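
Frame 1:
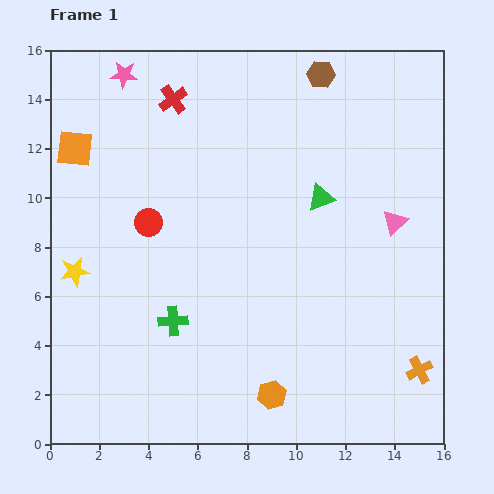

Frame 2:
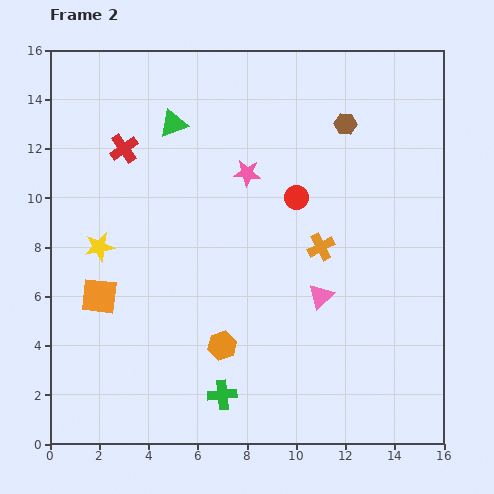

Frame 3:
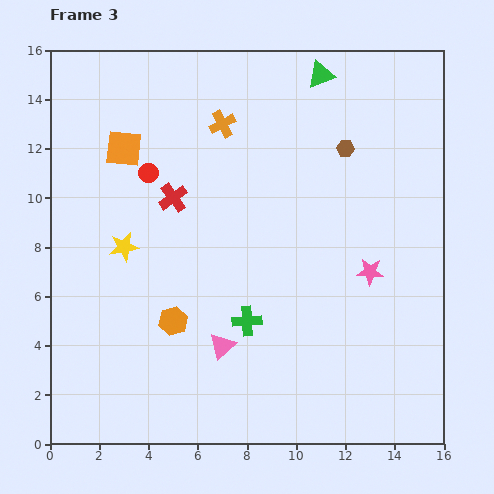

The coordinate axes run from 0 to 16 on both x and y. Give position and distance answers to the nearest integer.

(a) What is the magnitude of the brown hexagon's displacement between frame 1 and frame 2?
2

The brown hexagon moved from (11, 15) to (12, 13), a distance of √(1² + 2²) ≈ 2.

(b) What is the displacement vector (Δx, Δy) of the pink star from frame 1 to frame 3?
(10, -8)

The pink star was at (3, 15) in frame 1 and (13, 7) in frame 3.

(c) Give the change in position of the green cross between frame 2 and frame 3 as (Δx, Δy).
(1, 3)

The green cross was at (7, 2) in frame 2 and (8, 5) in frame 3.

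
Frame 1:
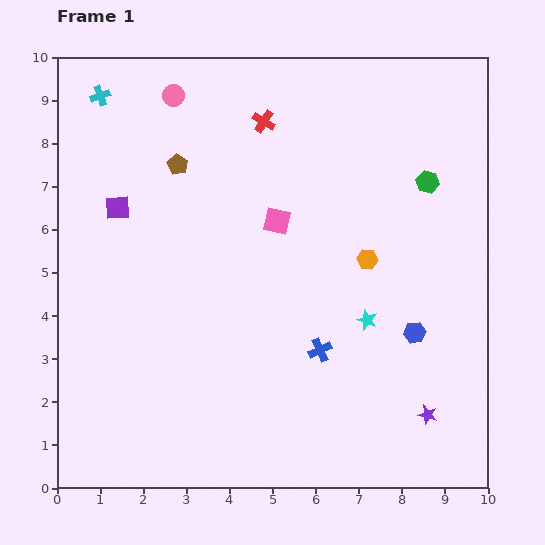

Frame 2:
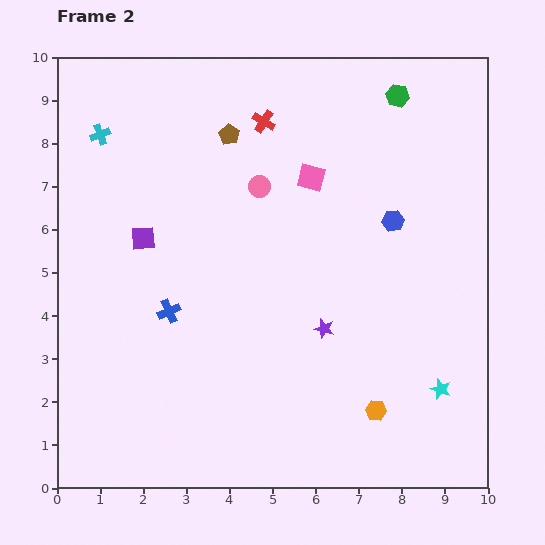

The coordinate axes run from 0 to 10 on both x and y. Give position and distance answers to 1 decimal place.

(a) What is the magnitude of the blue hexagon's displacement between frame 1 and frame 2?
2.6

The blue hexagon moved from (8.3, 3.6) to (7.8, 6.2), a distance of √(0.5² + 2.6²) ≈ 2.6.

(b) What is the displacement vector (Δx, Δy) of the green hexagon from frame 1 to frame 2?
(-0.7, 2.0)

The green hexagon was at (8.6, 7.1) in frame 1 and (7.9, 9.1) in frame 2.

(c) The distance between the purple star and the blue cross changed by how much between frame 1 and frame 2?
+0.7

Distance in frame 1: 2.9. Distance in frame 2: 3.6.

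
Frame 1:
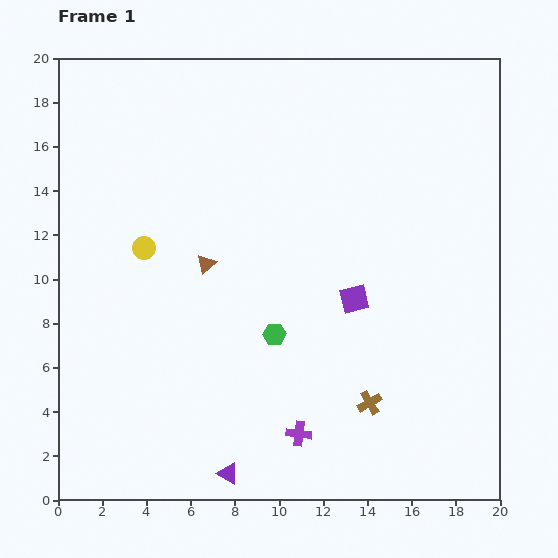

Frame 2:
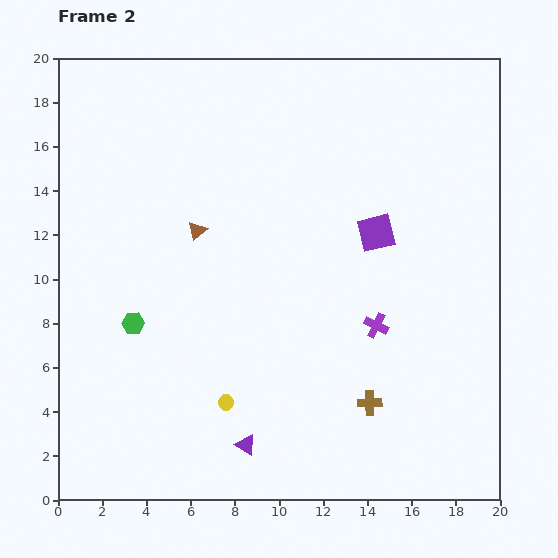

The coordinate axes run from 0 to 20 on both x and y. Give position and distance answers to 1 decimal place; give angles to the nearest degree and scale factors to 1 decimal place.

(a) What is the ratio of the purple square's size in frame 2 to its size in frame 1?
1.3×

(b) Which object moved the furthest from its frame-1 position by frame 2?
the yellow circle

(moved 7.9; next 6.4)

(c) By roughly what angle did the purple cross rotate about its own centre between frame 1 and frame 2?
20° clockwise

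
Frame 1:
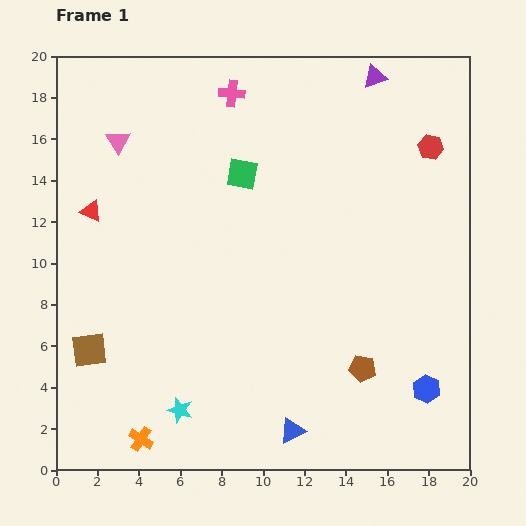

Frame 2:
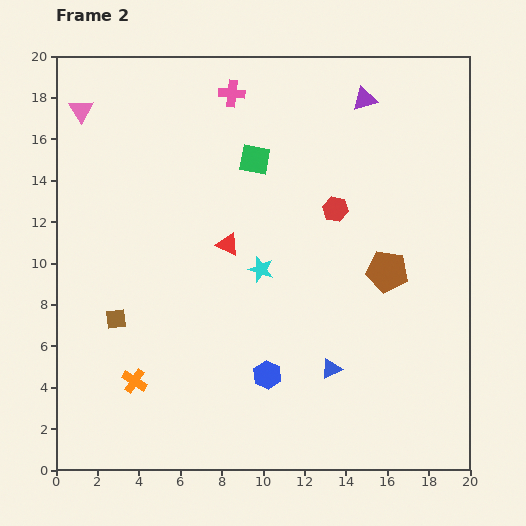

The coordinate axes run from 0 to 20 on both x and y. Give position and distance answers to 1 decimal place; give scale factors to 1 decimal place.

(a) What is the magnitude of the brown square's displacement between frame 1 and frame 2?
2.0

The brown square moved from (1.6, 5.8) to (2.9, 7.3), a distance of √(1.3² + 1.5²) ≈ 2.0.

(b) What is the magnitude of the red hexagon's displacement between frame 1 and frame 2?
5.5

The red hexagon moved from (18.1, 15.6) to (13.5, 12.6), a distance of √(4.6² + 3.0²) ≈ 5.5.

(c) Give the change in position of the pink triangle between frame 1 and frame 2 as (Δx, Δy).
(-1.8, 1.5)

The pink triangle was at (3.0, 15.9) in frame 1 and (1.2, 17.4) in frame 2.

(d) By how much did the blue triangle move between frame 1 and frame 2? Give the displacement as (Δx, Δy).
(1.9, 3.0)

The blue triangle was at (11.4, 1.9) in frame 1 and (13.3, 4.9) in frame 2.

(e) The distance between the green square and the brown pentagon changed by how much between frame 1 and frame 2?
-2.6

Distance in frame 1: 11.0. Distance in frame 2: 8.4.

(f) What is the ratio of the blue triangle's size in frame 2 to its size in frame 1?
0.8×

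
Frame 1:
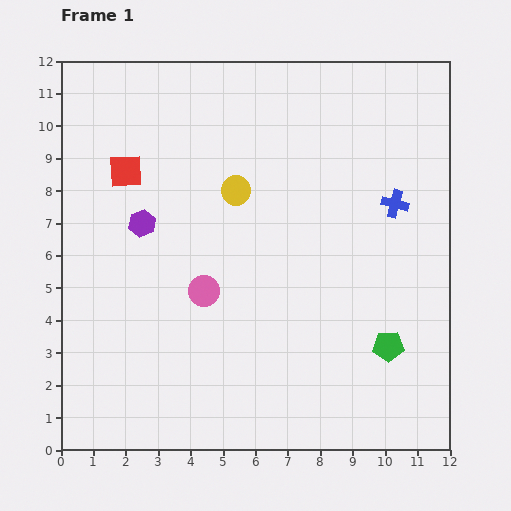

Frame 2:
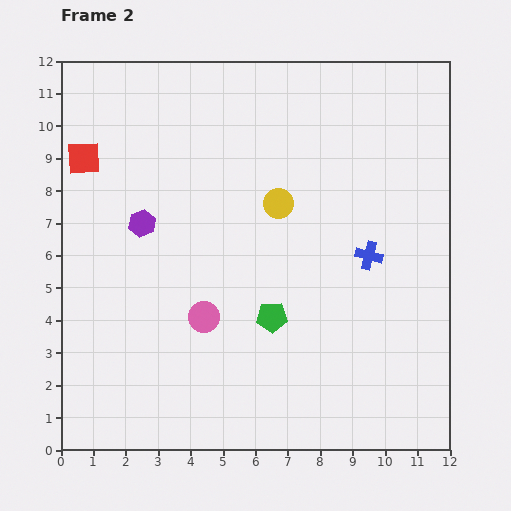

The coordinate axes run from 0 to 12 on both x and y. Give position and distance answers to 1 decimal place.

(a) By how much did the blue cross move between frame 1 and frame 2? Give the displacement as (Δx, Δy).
(-0.8, -1.6)

The blue cross was at (10.3, 7.6) in frame 1 and (9.5, 6.0) in frame 2.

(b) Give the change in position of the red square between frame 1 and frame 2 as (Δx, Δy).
(-1.3, 0.4)

The red square was at (2.0, 8.6) in frame 1 and (0.7, 9.0) in frame 2.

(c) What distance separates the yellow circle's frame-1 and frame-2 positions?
1.4

The yellow circle moved from (5.4, 8.0) to (6.7, 7.6), a distance of √(1.3² + 0.4²) ≈ 1.4.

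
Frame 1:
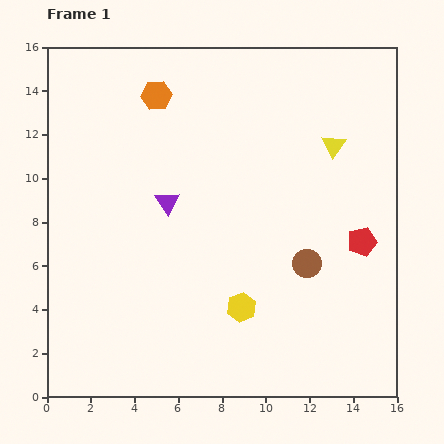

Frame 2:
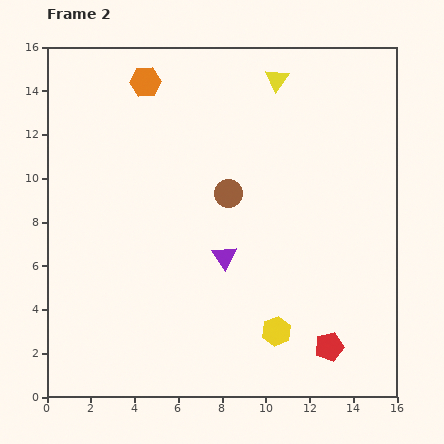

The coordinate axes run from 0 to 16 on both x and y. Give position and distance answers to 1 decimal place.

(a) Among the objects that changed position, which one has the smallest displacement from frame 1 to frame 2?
the orange hexagon

(moved 0.8)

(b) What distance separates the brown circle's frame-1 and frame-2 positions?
4.8

The brown circle moved from (11.9, 6.1) to (8.3, 9.3), a distance of √(3.6² + 3.2²) ≈ 4.8.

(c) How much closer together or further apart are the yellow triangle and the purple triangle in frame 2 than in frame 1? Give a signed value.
+0.4

Distance in frame 1: 8.0. Distance in frame 2: 8.4.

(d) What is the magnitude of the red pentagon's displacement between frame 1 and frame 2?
5.0

The red pentagon moved from (14.4, 7.1) to (12.9, 2.3), a distance of √(1.5² + 4.8²) ≈ 5.0.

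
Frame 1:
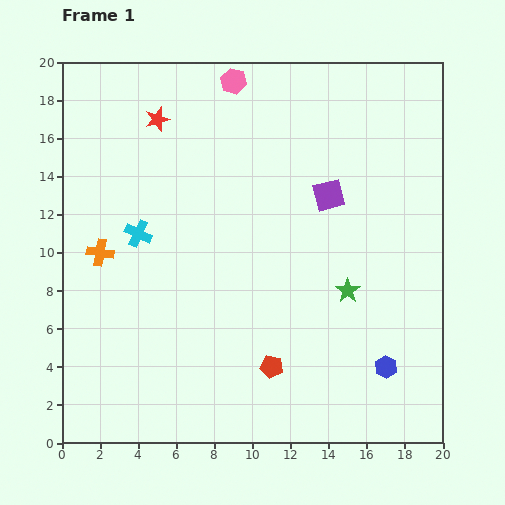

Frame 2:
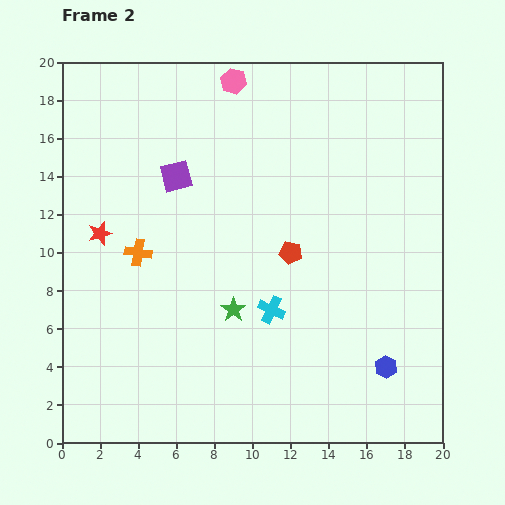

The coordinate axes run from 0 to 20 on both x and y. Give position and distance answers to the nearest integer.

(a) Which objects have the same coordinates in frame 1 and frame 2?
the pink hexagon, the blue hexagon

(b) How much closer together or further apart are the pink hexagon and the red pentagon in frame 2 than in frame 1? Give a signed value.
-6

Distance in frame 1: 15. Distance in frame 2: 9.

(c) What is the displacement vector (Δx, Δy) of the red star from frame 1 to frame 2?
(-3, -6)

The red star was at (5, 17) in frame 1 and (2, 11) in frame 2.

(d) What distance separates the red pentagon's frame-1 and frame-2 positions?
6

The red pentagon moved from (11, 4) to (12, 10), a distance of √(1² + 6²) ≈ 6.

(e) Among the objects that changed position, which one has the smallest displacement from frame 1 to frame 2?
the orange cross

(moved 2)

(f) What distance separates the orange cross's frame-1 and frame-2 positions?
2

The orange cross moved from (2, 10) to (4, 10), a distance of √(2² + 0²) ≈ 2.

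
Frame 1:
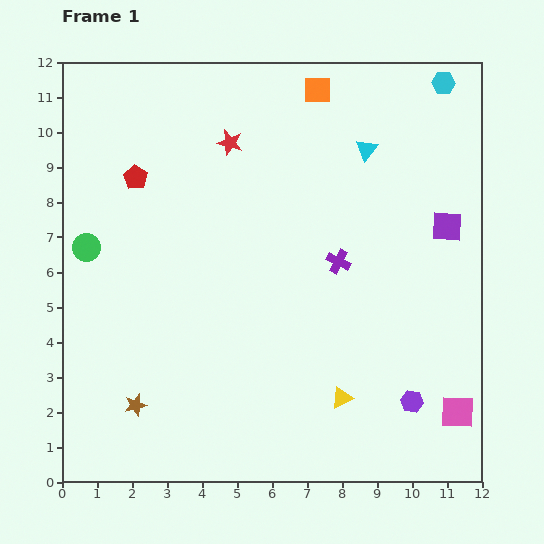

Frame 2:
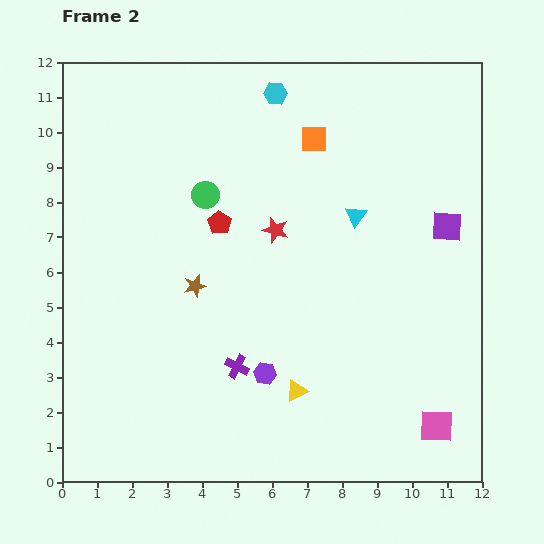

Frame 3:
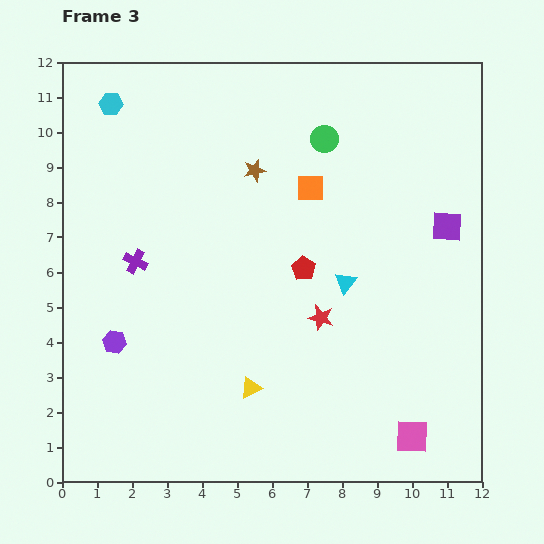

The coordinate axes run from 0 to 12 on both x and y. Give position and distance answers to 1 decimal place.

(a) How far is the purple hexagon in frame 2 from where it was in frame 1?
4.3

The purple hexagon moved from (10.0, 2.3) to (5.8, 3.1), a distance of √(4.2² + 0.8²) ≈ 4.3.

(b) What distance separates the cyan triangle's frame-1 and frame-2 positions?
1.9

The cyan triangle moved from (8.7, 9.5) to (8.4, 7.6), a distance of √(0.3² + 1.9²) ≈ 1.9.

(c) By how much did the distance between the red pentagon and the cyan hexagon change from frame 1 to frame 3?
-2.0

Distance in frame 1: 9.2. Distance in frame 3: 7.2.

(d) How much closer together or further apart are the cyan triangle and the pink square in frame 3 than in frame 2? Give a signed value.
-1.6

Distance in frame 2: 6.4. Distance in frame 3: 4.8.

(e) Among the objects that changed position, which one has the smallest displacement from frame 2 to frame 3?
the pink square

(moved 0.8)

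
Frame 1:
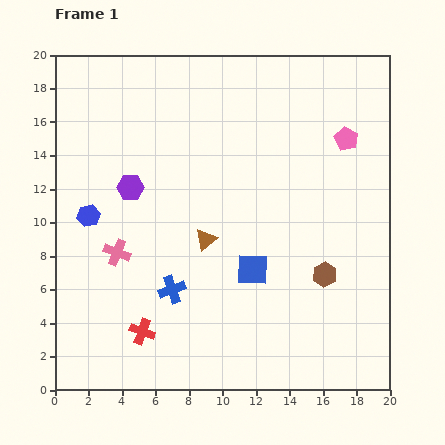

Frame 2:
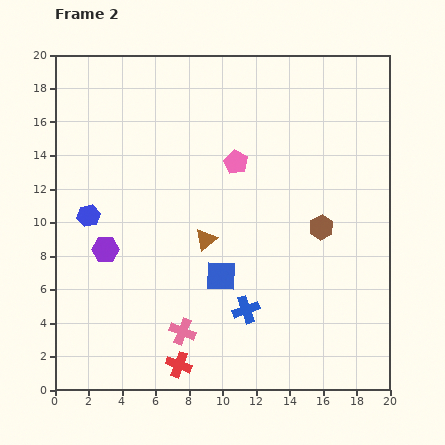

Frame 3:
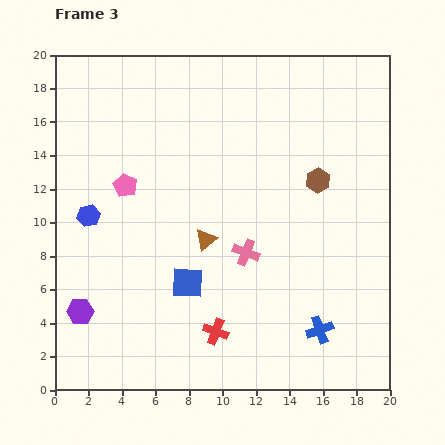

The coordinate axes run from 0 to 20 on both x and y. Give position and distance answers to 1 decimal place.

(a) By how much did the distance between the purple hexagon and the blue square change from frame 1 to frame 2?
-1.7

Distance in frame 1: 8.8. Distance in frame 2: 7.1.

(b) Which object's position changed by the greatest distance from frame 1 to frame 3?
the pink pentagon

(moved 13.5; next 9.1)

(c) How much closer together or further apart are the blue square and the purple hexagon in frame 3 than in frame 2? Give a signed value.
-0.5

Distance in frame 2: 7.1. Distance in frame 3: 6.6.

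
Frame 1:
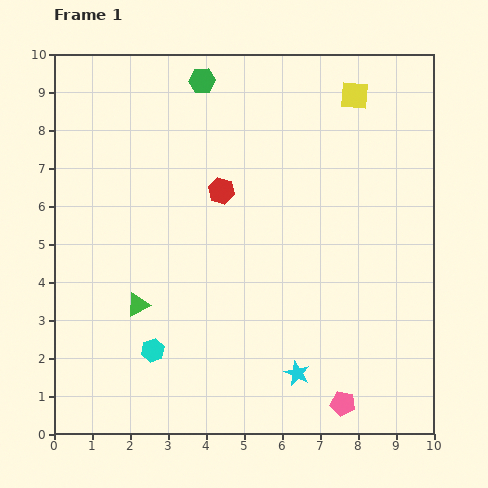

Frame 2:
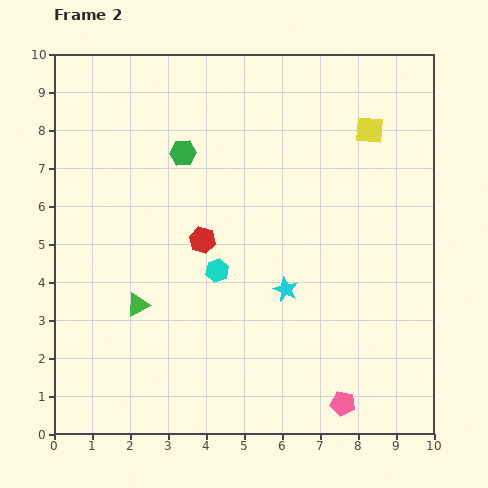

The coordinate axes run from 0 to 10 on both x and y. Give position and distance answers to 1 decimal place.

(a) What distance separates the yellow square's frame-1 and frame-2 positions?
1.0

The yellow square moved from (7.9, 8.9) to (8.3, 8.0), a distance of √(0.4² + 0.9²) ≈ 1.0.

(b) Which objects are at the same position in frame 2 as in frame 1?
the pink pentagon, the green triangle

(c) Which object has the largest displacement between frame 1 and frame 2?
the cyan hexagon

(moved 2.7; next 2.2)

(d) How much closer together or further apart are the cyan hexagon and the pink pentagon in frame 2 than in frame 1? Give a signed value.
-0.4

Distance in frame 1: 5.2. Distance in frame 2: 4.8.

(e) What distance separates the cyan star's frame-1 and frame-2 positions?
2.2

The cyan star moved from (6.4, 1.6) to (6.1, 3.8), a distance of √(0.3² + 2.2²) ≈ 2.2.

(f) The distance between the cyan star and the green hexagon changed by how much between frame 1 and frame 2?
-3.6

Distance in frame 1: 8.1. Distance in frame 2: 4.5.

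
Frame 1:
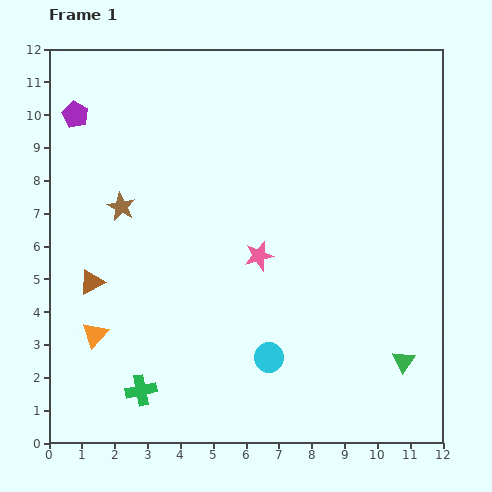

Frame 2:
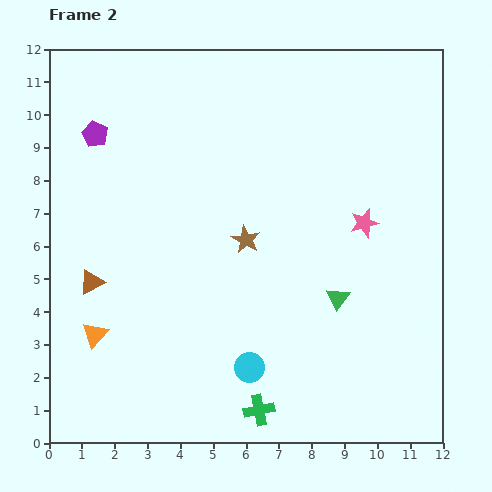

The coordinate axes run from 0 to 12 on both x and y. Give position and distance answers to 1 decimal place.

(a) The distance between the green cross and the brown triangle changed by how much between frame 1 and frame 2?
+2.8

Distance in frame 1: 3.6. Distance in frame 2: 6.4.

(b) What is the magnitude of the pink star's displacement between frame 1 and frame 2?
3.4

The pink star moved from (6.4, 5.7) to (9.6, 6.7), a distance of √(3.2² + 1.0²) ≈ 3.4.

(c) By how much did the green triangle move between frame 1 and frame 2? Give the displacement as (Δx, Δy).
(-2.0, 1.9)

The green triangle was at (10.8, 2.5) in frame 1 and (8.8, 4.4) in frame 2.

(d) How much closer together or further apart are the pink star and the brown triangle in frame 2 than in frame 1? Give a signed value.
+3.3

Distance in frame 1: 5.2. Distance in frame 2: 8.5.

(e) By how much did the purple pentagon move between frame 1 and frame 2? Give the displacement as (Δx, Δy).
(0.6, -0.6)

The purple pentagon was at (0.8, 10.0) in frame 1 and (1.4, 9.4) in frame 2.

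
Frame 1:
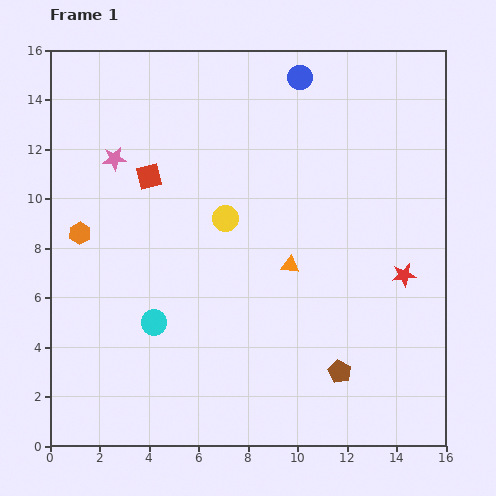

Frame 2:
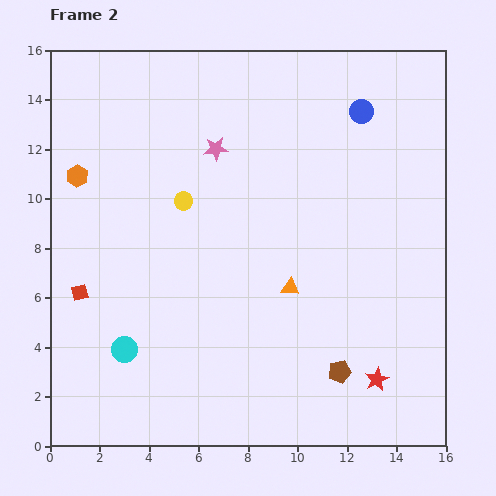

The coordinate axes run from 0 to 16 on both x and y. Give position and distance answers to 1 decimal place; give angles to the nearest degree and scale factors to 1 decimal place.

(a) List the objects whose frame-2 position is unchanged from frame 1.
the brown pentagon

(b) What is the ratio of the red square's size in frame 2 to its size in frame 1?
0.6×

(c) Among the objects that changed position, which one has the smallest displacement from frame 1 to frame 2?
the orange triangle

(moved 0.9)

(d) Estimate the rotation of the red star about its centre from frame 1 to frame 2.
19° counter-clockwise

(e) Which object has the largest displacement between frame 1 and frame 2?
the red square

(moved 5.5; next 4.3)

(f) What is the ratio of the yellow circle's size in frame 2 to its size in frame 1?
0.7×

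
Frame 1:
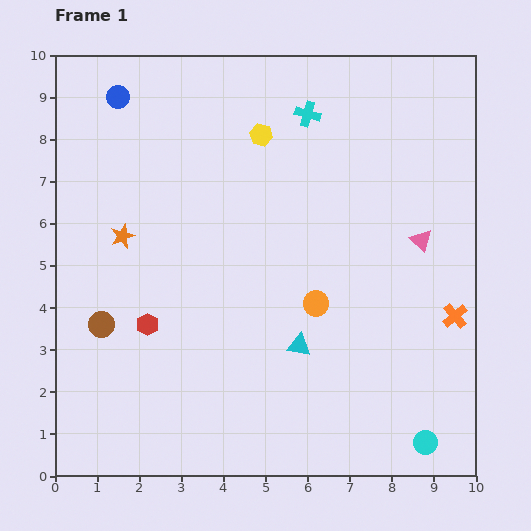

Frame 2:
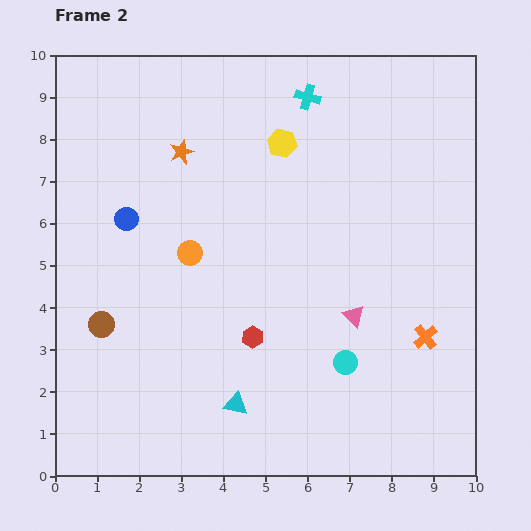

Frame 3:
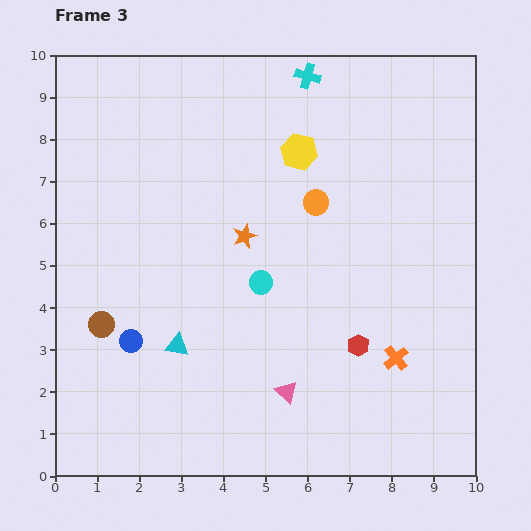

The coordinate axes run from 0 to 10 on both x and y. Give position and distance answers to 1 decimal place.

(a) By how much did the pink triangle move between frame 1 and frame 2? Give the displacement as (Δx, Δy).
(-1.6, -1.8)

The pink triangle was at (8.7, 5.6) in frame 1 and (7.1, 3.8) in frame 2.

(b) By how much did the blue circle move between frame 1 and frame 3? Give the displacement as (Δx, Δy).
(0.3, -5.8)

The blue circle was at (1.5, 9.0) in frame 1 and (1.8, 3.2) in frame 3.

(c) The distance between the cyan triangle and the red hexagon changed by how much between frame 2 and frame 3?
+2.7

Distance in frame 2: 1.6. Distance in frame 3: 4.3.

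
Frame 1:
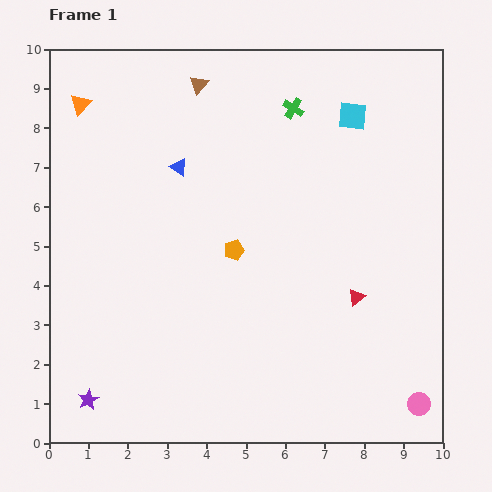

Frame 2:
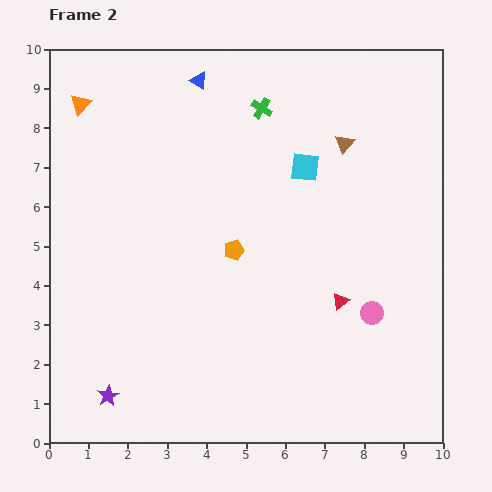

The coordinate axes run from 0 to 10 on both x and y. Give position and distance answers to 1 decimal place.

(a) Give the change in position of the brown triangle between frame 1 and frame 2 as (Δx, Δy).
(3.7, -1.5)

The brown triangle was at (3.8, 9.1) in frame 1 and (7.5, 7.6) in frame 2.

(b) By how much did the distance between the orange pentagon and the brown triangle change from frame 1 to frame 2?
-0.4

Distance in frame 1: 4.3. Distance in frame 2: 3.9.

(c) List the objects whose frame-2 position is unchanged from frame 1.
the orange triangle, the orange pentagon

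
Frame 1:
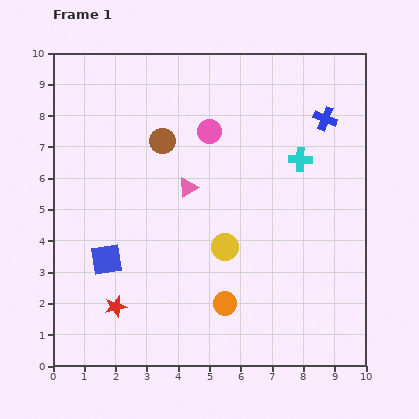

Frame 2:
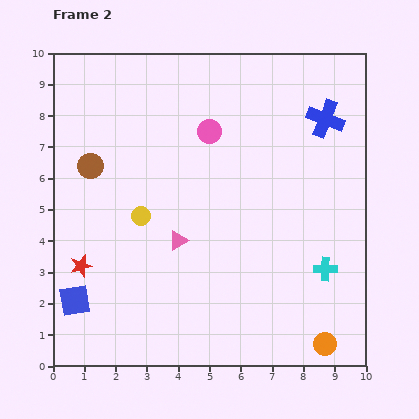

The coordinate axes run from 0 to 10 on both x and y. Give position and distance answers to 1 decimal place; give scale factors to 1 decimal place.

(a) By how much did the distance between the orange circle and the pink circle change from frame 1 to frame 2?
+2.2

Distance in frame 1: 5.5. Distance in frame 2: 7.7.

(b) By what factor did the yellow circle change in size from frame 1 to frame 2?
0.7×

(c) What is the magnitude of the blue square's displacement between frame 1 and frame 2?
1.6

The blue square moved from (1.7, 3.4) to (0.7, 2.1), a distance of √(1.0² + 1.3²) ≈ 1.6.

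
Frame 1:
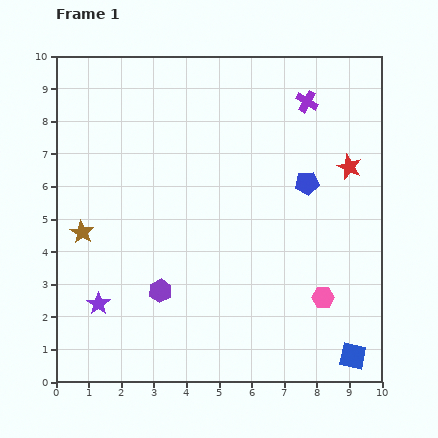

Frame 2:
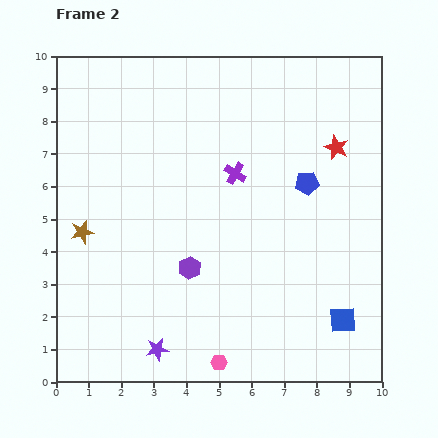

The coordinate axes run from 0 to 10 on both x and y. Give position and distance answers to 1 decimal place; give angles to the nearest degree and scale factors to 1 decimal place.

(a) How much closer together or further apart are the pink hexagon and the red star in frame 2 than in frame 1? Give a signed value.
+3.4

Distance in frame 1: 4.1. Distance in frame 2: 7.5.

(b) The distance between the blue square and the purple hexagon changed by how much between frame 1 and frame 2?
-1.2

Distance in frame 1: 6.2. Distance in frame 2: 5.0.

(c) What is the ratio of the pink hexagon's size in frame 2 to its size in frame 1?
0.7×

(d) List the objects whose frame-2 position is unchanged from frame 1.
the blue pentagon, the brown star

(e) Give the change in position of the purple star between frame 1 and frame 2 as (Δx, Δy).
(1.8, -1.4)

The purple star was at (1.3, 2.4) in frame 1 and (3.1, 1.0) in frame 2.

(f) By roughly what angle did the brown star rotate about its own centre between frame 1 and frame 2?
27° clockwise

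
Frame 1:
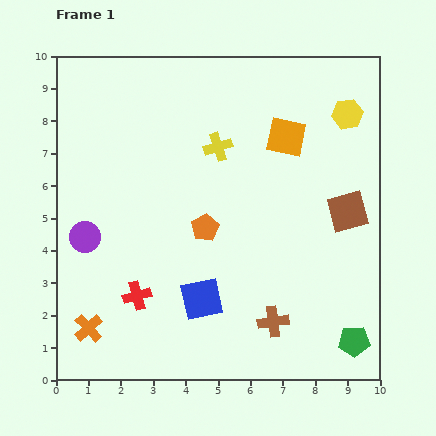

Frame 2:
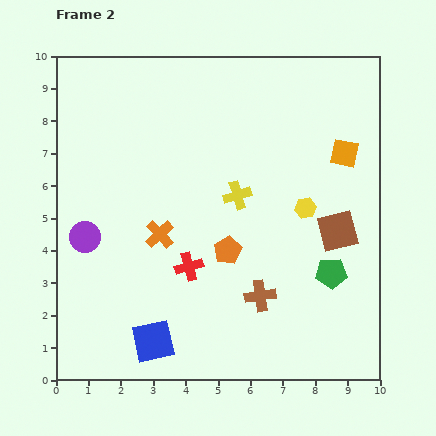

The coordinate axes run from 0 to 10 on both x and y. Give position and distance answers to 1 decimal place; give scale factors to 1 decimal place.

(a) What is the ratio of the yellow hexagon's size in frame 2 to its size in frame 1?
0.7×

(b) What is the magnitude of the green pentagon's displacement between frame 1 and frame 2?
2.2

The green pentagon moved from (9.2, 1.2) to (8.5, 3.3), a distance of √(0.7² + 2.1²) ≈ 2.2.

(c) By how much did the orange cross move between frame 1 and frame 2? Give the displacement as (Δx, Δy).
(2.2, 2.9)

The orange cross was at (1.0, 1.6) in frame 1 and (3.2, 4.5) in frame 2.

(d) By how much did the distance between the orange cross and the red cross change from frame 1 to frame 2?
-0.5

Distance in frame 1: 1.8. Distance in frame 2: 1.3.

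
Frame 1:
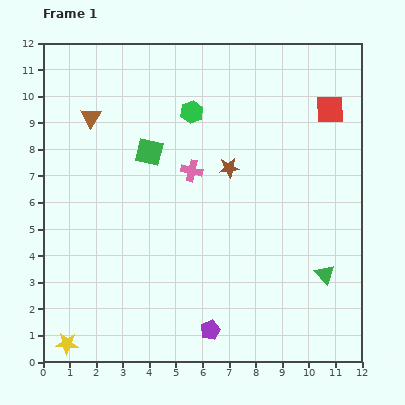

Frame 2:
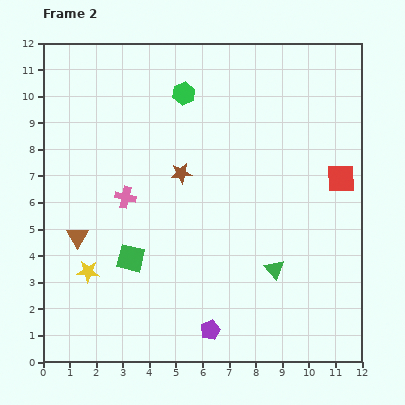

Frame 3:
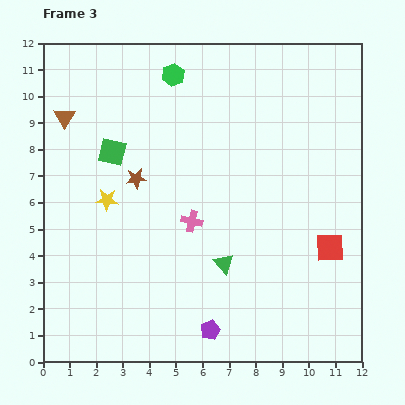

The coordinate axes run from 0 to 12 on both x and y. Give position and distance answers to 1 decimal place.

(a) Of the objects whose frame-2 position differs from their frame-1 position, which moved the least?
the green hexagon

(moved 0.8)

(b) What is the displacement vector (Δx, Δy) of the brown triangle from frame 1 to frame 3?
(-1.0, 0.0)

The brown triangle was at (1.8, 9.2) in frame 1 and (0.8, 9.2) in frame 3.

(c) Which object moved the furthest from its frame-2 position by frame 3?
the brown triangle

(moved 4.5; next 4.1)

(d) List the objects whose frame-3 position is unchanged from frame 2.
the purple pentagon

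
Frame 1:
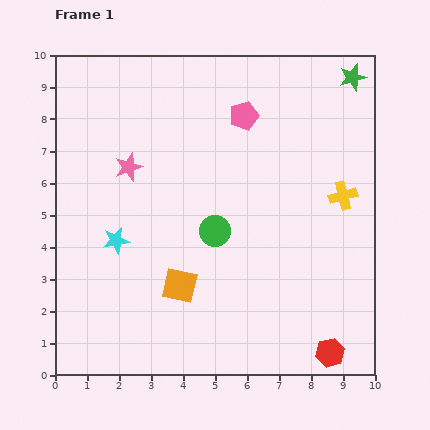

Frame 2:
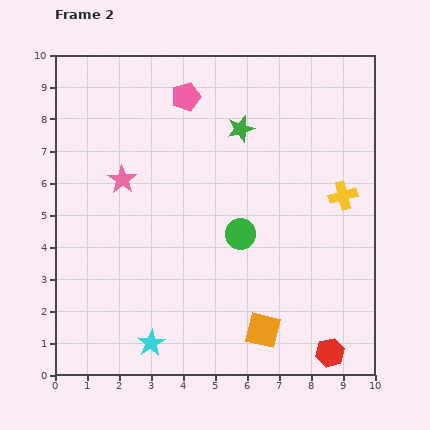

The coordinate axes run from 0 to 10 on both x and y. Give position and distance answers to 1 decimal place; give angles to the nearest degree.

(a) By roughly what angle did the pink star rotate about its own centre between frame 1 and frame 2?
20° counter-clockwise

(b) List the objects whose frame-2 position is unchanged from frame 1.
the red hexagon, the yellow cross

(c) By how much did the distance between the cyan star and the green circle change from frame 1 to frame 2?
+1.3

Distance in frame 1: 3.1. Distance in frame 2: 4.4.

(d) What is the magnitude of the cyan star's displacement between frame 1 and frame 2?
3.4

The cyan star moved from (1.9, 4.2) to (3.0, 1.0), a distance of √(1.1² + 3.2²) ≈ 3.4.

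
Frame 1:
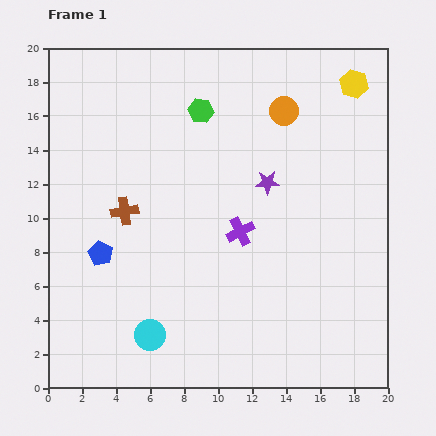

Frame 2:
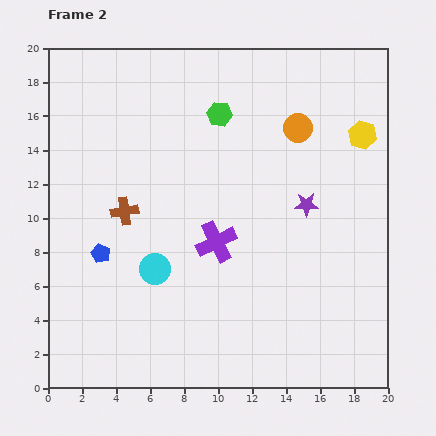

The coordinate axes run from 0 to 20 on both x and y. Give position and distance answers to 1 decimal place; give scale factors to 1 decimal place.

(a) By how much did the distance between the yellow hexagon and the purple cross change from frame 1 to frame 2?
-0.3

Distance in frame 1: 11.0. Distance in frame 2: 10.7.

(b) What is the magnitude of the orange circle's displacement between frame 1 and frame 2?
1.3

The orange circle moved from (13.9, 16.3) to (14.7, 15.3), a distance of √(0.8² + 1.0²) ≈ 1.3.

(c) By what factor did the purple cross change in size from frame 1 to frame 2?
1.4×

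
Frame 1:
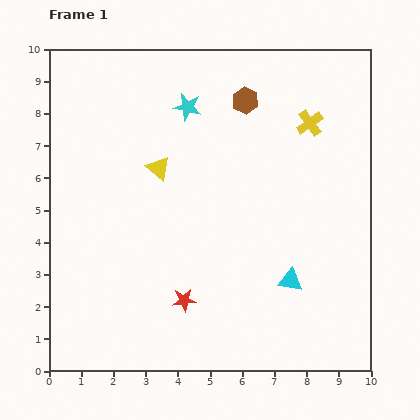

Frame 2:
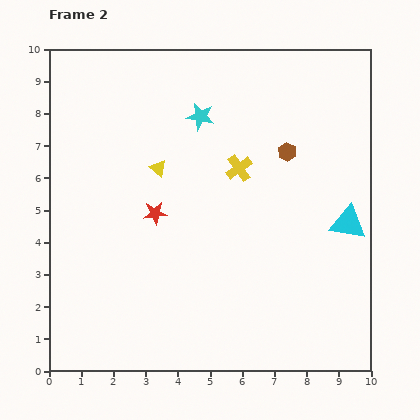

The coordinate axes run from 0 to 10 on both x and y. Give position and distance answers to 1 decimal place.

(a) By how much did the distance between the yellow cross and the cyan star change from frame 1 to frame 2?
-1.8

Distance in frame 1: 3.8. Distance in frame 2: 2.0.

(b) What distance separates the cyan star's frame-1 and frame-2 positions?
0.5

The cyan star moved from (4.3, 8.2) to (4.7, 7.9), a distance of √(0.4² + 0.3²) ≈ 0.5.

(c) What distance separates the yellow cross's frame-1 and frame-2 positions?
2.6

The yellow cross moved from (8.1, 7.7) to (5.9, 6.3), a distance of √(2.2² + 1.4²) ≈ 2.6.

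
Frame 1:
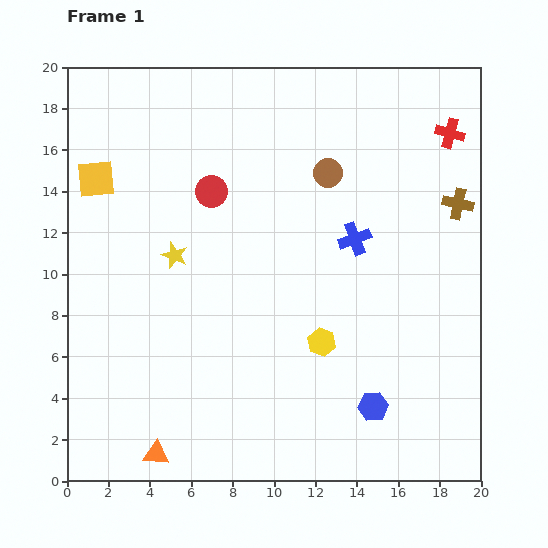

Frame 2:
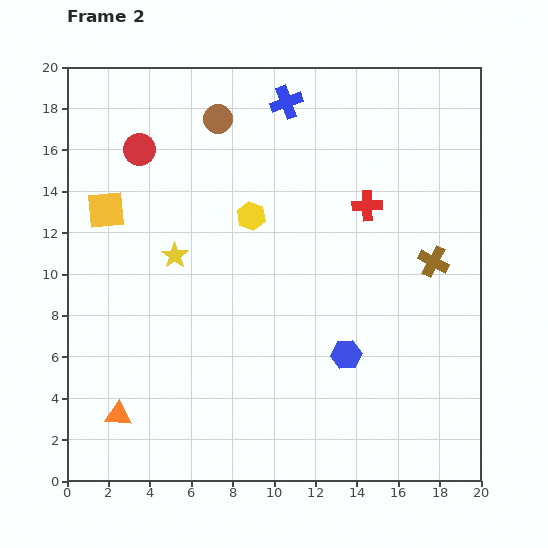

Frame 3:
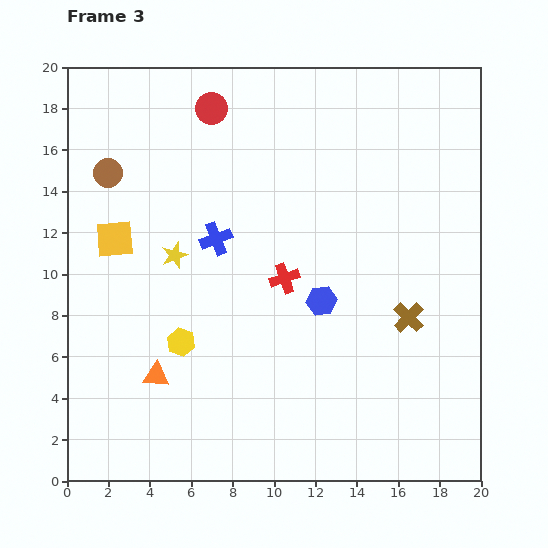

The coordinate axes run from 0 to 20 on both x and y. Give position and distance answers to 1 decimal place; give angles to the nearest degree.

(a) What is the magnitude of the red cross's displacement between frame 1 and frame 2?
5.3

The red cross moved from (18.5, 16.8) to (14.5, 13.3), a distance of √(4.0² + 3.5²) ≈ 5.3.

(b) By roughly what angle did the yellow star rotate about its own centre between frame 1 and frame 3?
30° clockwise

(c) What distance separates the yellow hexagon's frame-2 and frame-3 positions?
7.0

The yellow hexagon moved from (8.9, 12.8) to (5.5, 6.7), a distance of √(3.4² + 6.1²) ≈ 7.0.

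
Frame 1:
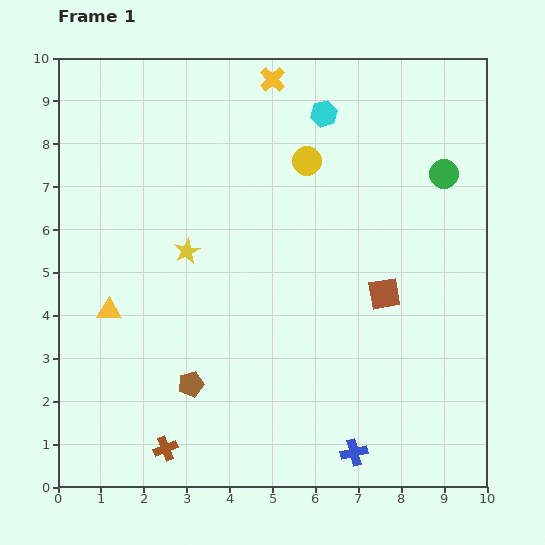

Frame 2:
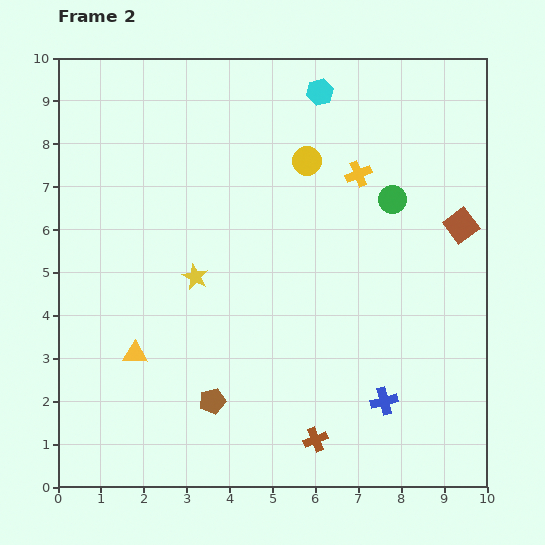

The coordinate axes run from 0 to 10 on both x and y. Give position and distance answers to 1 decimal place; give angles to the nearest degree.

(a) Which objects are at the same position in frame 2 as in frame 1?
the yellow circle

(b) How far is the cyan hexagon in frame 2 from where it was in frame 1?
0.5

The cyan hexagon moved from (6.2, 8.7) to (6.1, 9.2), a distance of √(0.1² + 0.5²) ≈ 0.5.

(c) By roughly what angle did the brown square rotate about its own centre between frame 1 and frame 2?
27° counter-clockwise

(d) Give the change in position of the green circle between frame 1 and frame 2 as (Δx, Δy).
(-1.2, -0.6)

The green circle was at (9.0, 7.3) in frame 1 and (7.8, 6.7) in frame 2.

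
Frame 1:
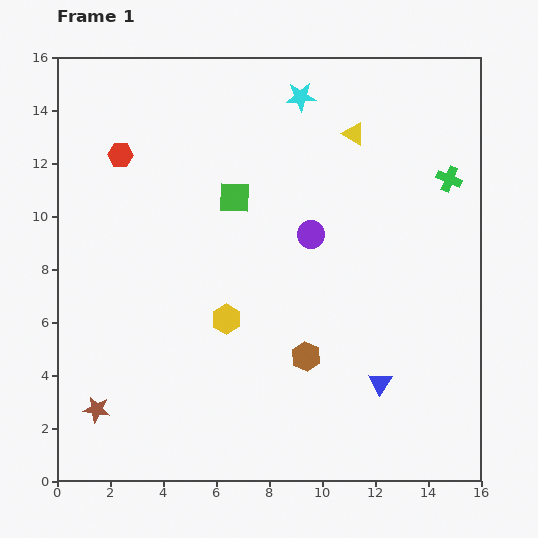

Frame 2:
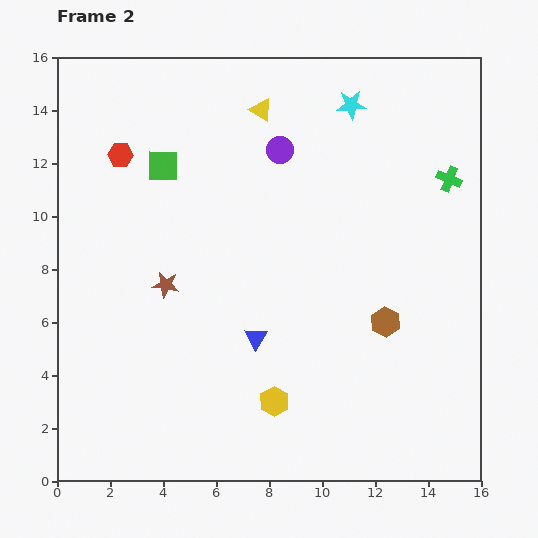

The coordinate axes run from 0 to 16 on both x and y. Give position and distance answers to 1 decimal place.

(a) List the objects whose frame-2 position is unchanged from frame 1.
the green cross, the red hexagon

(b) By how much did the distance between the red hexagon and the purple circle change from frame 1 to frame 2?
-1.8

Distance in frame 1: 7.8. Distance in frame 2: 6.0.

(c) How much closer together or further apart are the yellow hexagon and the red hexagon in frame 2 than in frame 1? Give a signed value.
+3.6

Distance in frame 1: 7.4. Distance in frame 2: 11.0.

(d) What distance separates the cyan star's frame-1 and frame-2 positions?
1.9

The cyan star moved from (9.2, 14.5) to (11.1, 14.2), a distance of √(1.9² + 0.3²) ≈ 1.9.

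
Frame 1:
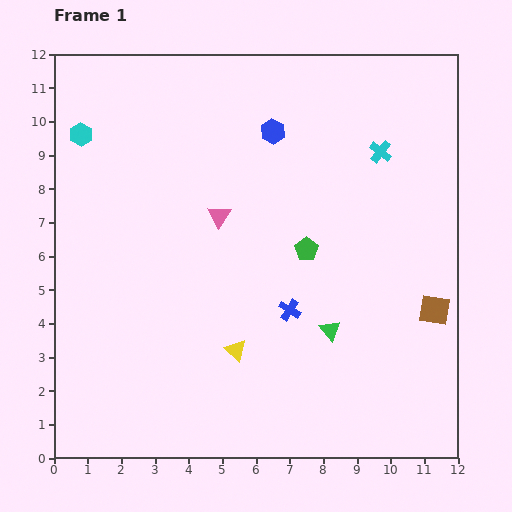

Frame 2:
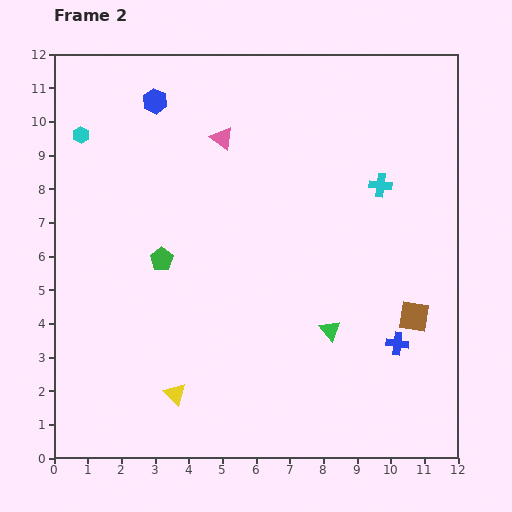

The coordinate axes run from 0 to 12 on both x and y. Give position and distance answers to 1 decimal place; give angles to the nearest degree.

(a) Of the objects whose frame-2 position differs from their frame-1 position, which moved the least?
the brown square

(moved 0.6)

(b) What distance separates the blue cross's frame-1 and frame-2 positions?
3.4

The blue cross moved from (7.0, 4.4) to (10.2, 3.4), a distance of √(3.2² + 1.0²) ≈ 3.4.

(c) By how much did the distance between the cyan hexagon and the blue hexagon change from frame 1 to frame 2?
-3.3

Distance in frame 1: 5.7. Distance in frame 2: 2.4.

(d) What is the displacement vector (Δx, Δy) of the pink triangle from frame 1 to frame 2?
(0.1, 2.3)

The pink triangle was at (4.9, 7.2) in frame 1 and (5.0, 9.5) in frame 2.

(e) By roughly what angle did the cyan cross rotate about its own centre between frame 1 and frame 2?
33° counter-clockwise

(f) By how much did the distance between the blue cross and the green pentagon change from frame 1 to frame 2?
+5.5

Distance in frame 1: 1.9. Distance in frame 2: 7.4.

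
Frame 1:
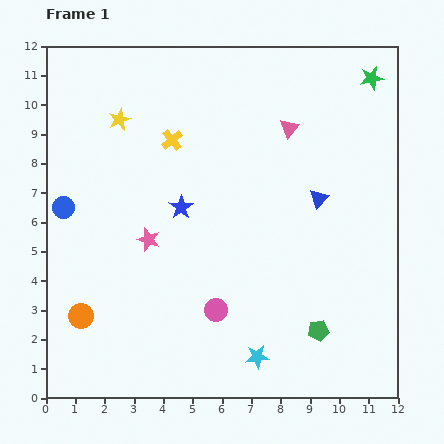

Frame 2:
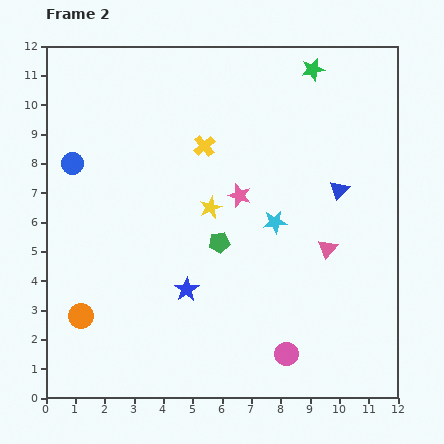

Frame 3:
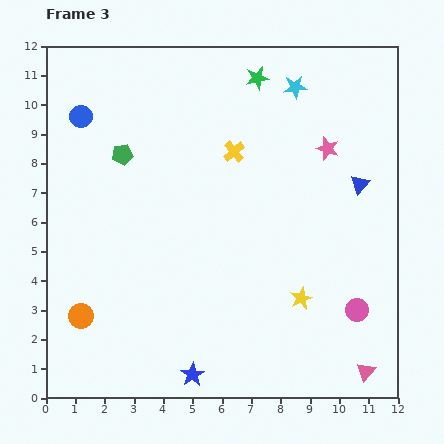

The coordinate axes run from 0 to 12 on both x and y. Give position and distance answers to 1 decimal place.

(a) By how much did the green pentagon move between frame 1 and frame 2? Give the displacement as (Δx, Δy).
(-3.4, 3.0)

The green pentagon was at (9.3, 2.3) in frame 1 and (5.9, 5.3) in frame 2.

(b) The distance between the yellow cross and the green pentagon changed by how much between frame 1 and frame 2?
-4.9

Distance in frame 1: 8.2. Distance in frame 2: 3.3.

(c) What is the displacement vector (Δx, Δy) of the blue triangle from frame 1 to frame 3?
(1.4, 0.5)

The blue triangle was at (9.3, 6.8) in frame 1 and (10.7, 7.3) in frame 3.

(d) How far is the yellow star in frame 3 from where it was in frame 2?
4.4

The yellow star moved from (5.6, 6.5) to (8.7, 3.4), a distance of √(3.1² + 3.1²) ≈ 4.4.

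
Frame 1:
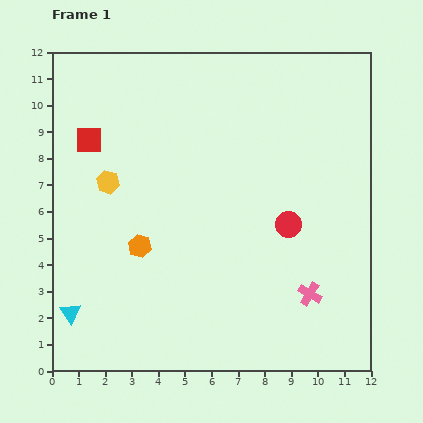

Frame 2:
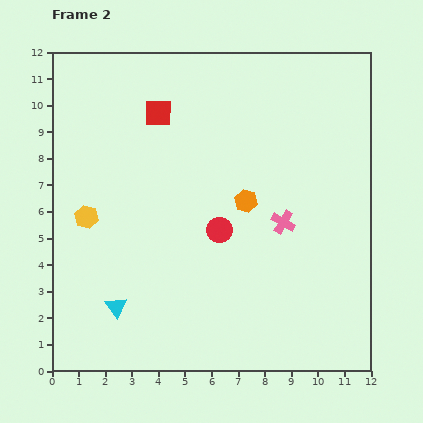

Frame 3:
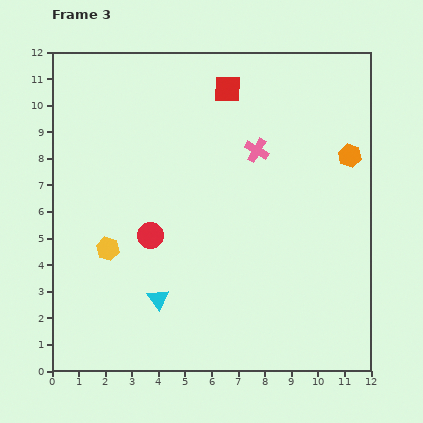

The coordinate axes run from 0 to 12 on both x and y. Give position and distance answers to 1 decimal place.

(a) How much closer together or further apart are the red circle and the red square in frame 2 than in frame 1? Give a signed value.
-3.2

Distance in frame 1: 8.2. Distance in frame 2: 5.0.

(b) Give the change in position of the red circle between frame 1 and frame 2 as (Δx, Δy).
(-2.6, -0.2)

The red circle was at (8.9, 5.5) in frame 1 and (6.3, 5.3) in frame 2.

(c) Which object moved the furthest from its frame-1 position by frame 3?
the orange hexagon

(moved 8.6; next 5.8)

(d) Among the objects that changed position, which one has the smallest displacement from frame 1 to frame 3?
the yellow hexagon

(moved 2.5)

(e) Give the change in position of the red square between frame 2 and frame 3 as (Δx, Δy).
(2.6, 0.9)

The red square was at (4.0, 9.7) in frame 2 and (6.6, 10.6) in frame 3.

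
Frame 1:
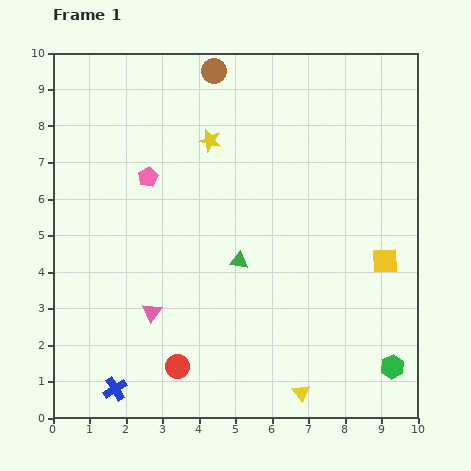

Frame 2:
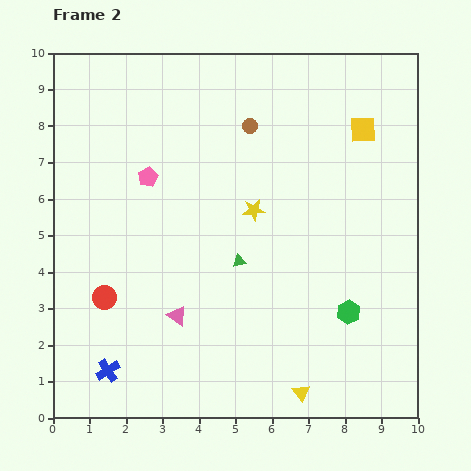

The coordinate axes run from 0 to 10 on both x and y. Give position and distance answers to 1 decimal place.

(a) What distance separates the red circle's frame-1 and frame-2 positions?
2.8

The red circle moved from (3.4, 1.4) to (1.4, 3.3), a distance of √(2.0² + 1.9²) ≈ 2.8.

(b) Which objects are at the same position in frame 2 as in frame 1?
the pink pentagon, the yellow triangle, the green triangle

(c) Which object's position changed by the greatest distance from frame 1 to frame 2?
the yellow square

(moved 3.6; next 2.8)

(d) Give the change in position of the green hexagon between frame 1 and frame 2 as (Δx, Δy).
(-1.2, 1.5)

The green hexagon was at (9.3, 1.4) in frame 1 and (8.1, 2.9) in frame 2.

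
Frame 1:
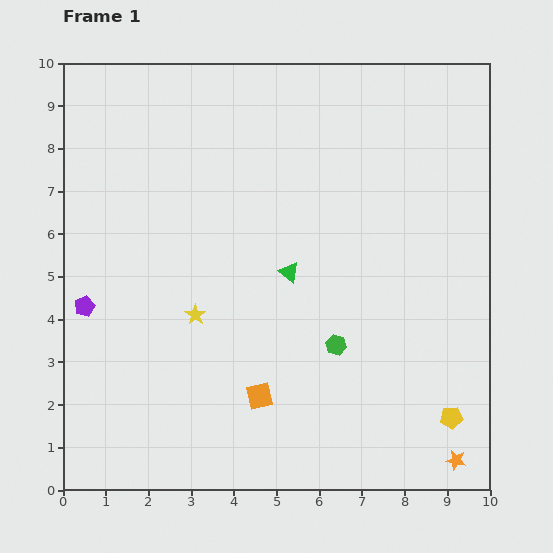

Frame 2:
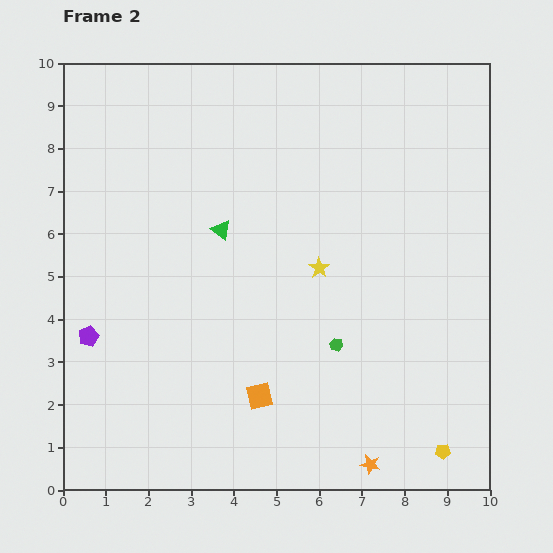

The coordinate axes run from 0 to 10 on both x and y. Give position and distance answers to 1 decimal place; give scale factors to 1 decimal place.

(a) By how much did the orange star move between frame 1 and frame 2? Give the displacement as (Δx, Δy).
(-2.0, -0.1)

The orange star was at (9.2, 0.7) in frame 1 and (7.2, 0.6) in frame 2.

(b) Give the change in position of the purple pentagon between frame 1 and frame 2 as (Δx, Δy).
(0.1, -0.7)

The purple pentagon was at (0.5, 4.3) in frame 1 and (0.6, 3.6) in frame 2.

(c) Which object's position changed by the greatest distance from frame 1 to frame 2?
the yellow star

(moved 3.1; next 2.0)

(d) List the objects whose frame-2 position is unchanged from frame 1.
the green hexagon, the orange square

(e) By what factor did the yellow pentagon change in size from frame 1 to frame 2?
0.7×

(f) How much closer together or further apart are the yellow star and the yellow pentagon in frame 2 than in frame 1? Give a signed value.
-1.3

Distance in frame 1: 6.5. Distance in frame 2: 5.2.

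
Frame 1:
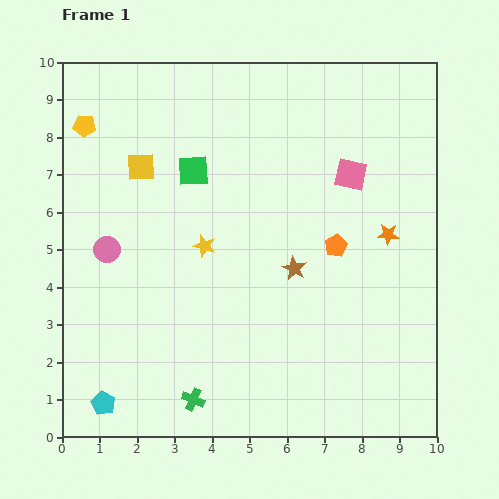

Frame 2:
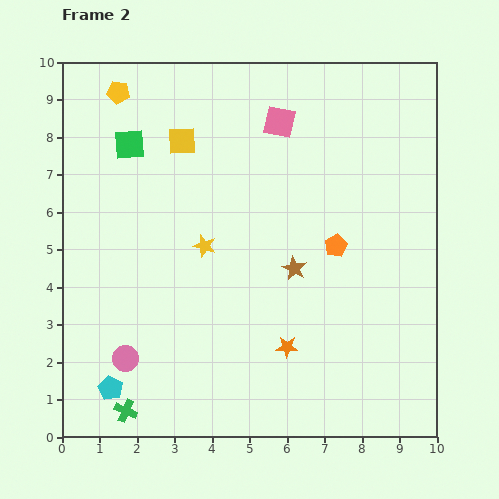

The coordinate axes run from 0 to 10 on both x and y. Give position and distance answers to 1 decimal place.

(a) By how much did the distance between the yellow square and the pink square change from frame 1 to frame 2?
-3.0

Distance in frame 1: 5.6. Distance in frame 2: 2.6.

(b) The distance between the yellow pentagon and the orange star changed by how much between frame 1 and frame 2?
-0.4

Distance in frame 1: 8.6. Distance in frame 2: 8.2.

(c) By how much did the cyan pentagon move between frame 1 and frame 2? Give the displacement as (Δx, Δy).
(0.2, 0.4)

The cyan pentagon was at (1.1, 0.9) in frame 1 and (1.3, 1.3) in frame 2.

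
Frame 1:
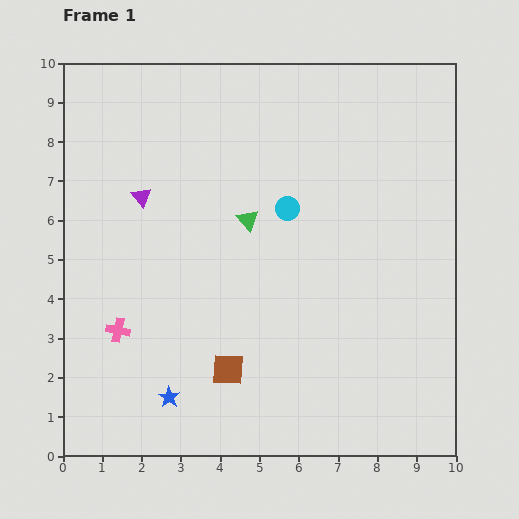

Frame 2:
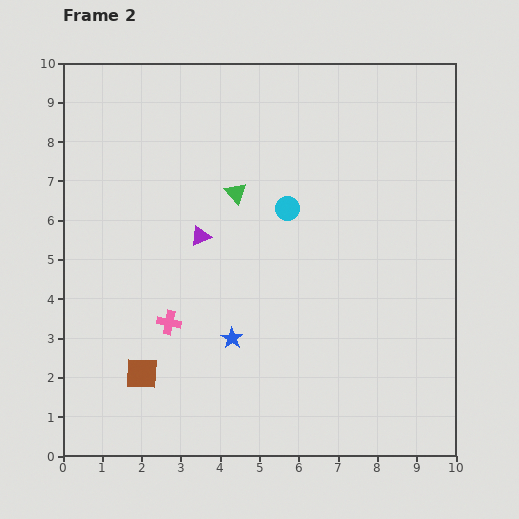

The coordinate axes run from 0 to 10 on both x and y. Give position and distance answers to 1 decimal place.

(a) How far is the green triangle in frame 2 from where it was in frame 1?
0.8

The green triangle moved from (4.7, 6.0) to (4.4, 6.7), a distance of √(0.3² + 0.7²) ≈ 0.8.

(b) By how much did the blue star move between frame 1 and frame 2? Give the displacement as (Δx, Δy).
(1.6, 1.5)

The blue star was at (2.7, 1.5) in frame 1 and (4.3, 3.0) in frame 2.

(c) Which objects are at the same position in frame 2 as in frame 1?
the cyan circle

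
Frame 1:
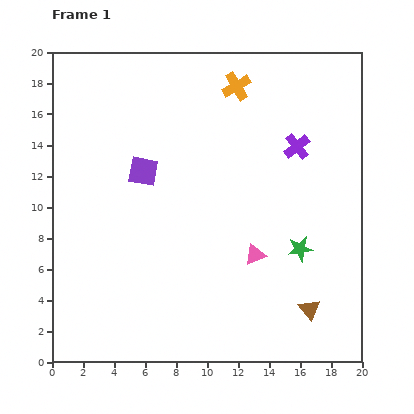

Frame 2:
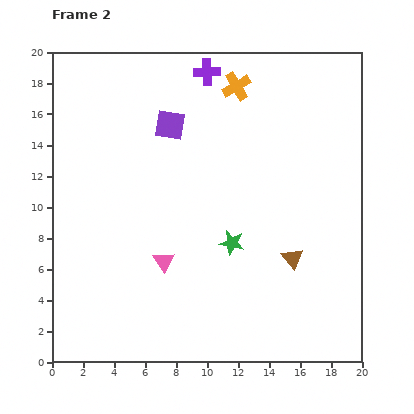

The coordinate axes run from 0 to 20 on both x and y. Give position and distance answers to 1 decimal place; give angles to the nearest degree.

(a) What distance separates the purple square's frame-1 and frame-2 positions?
3.4

The purple square moved from (5.9, 12.3) to (7.6, 15.3), a distance of √(1.7² + 3.0²) ≈ 3.4.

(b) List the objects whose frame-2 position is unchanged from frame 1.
the orange cross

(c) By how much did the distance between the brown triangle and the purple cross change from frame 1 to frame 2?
+2.7

Distance in frame 1: 10.5. Distance in frame 2: 13.2.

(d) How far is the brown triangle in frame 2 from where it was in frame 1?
3.5

The brown triangle moved from (16.6, 3.4) to (15.5, 6.7), a distance of √(1.1² + 3.3²) ≈ 3.5.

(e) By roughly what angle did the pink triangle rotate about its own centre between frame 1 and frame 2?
40° counter-clockwise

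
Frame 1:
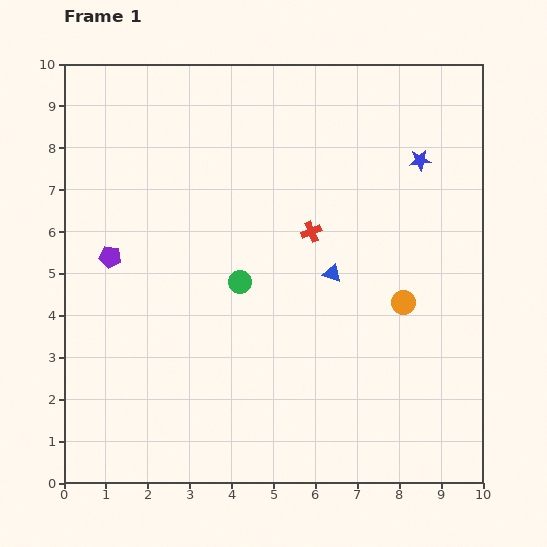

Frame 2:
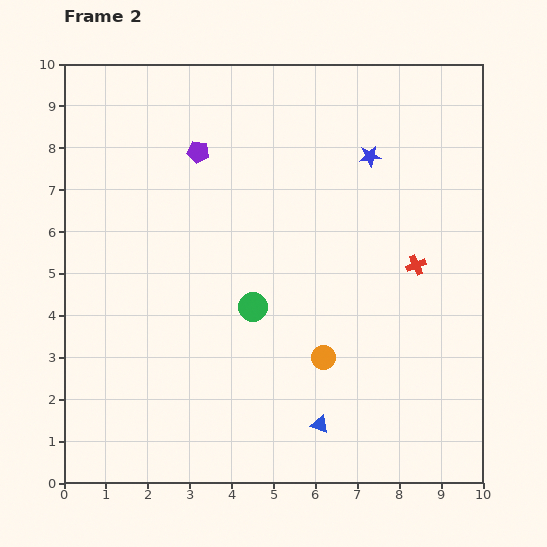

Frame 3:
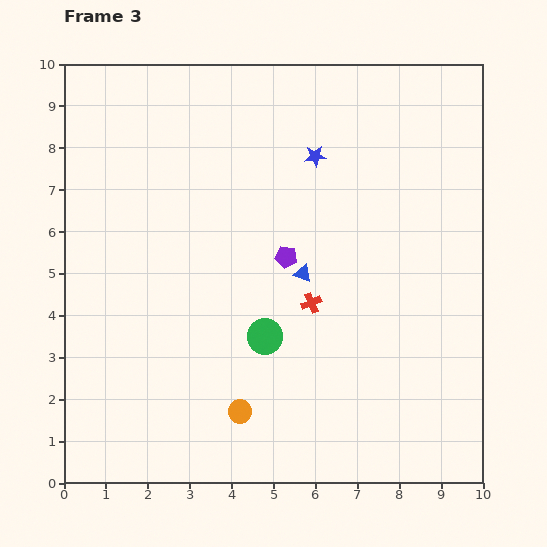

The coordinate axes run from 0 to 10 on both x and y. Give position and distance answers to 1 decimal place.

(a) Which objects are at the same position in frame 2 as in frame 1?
none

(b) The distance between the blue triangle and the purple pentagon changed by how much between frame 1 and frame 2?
+1.8

Distance in frame 1: 5.3. Distance in frame 2: 7.1.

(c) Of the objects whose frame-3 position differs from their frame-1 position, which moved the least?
the blue triangle

(moved 0.7)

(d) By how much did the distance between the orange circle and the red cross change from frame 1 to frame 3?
+0.3

Distance in frame 1: 2.8. Distance in frame 3: 3.1.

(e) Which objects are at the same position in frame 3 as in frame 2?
none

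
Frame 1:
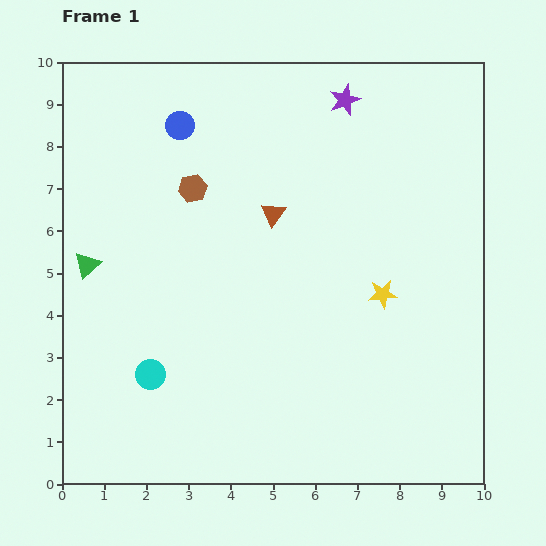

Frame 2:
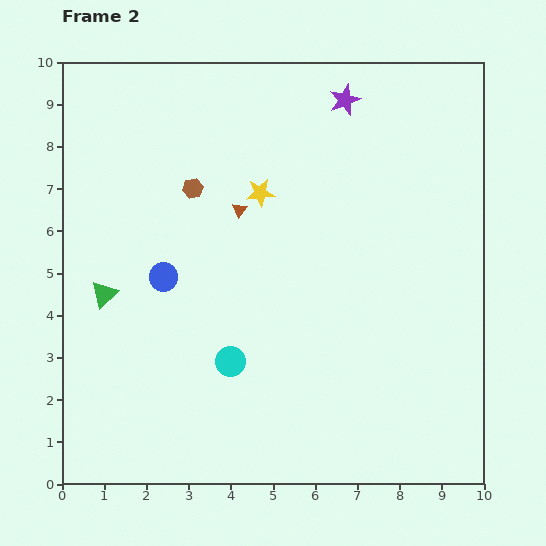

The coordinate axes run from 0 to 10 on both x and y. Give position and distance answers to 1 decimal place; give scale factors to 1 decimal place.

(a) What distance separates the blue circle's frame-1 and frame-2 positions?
3.6

The blue circle moved from (2.8, 8.5) to (2.4, 4.9), a distance of √(0.4² + 3.6²) ≈ 3.6.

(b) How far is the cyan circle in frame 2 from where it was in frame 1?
1.9

The cyan circle moved from (2.1, 2.6) to (4.0, 2.9), a distance of √(1.9² + 0.3²) ≈ 1.9.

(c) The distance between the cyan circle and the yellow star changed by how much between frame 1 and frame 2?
-1.7

Distance in frame 1: 5.8. Distance in frame 2: 4.1.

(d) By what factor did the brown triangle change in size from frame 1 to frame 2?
0.6×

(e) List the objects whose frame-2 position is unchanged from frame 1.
the purple star, the brown hexagon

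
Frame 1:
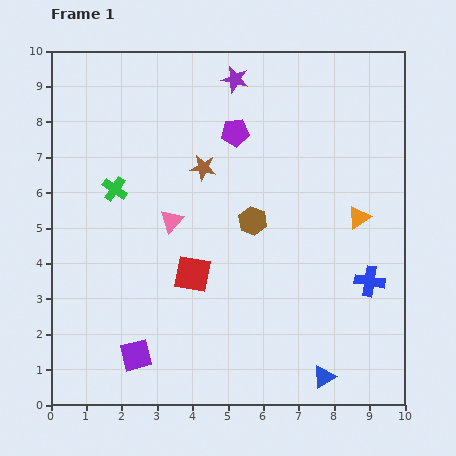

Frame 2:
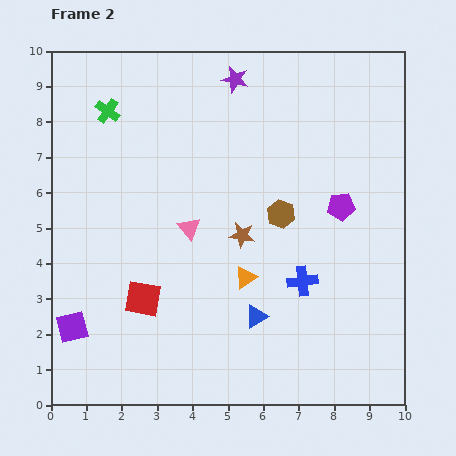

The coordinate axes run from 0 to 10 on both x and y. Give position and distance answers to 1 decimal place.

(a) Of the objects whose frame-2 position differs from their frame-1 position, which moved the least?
the pink triangle

(moved 0.5)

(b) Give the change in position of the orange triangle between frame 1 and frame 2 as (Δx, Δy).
(-3.2, -1.7)

The orange triangle was at (8.7, 5.3) in frame 1 and (5.5, 3.6) in frame 2.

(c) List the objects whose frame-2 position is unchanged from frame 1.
the purple star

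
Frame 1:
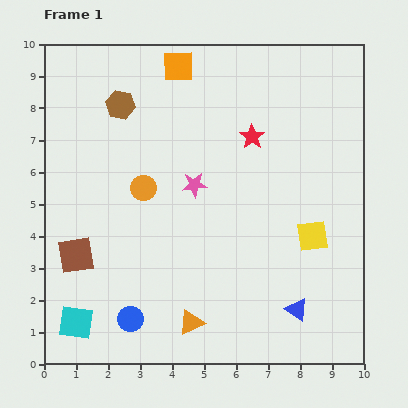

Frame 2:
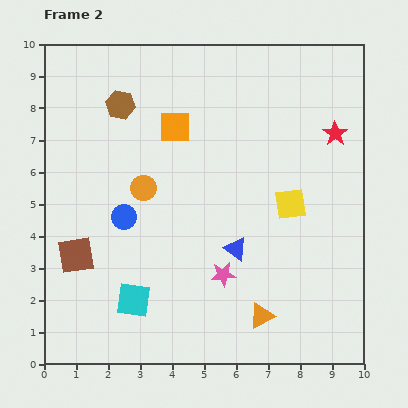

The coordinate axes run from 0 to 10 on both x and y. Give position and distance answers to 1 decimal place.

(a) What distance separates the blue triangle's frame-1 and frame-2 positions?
2.7

The blue triangle moved from (7.9, 1.7) to (6.0, 3.6), a distance of √(1.9² + 1.9²) ≈ 2.7.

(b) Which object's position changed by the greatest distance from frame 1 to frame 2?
the blue circle

(moved 3.2; next 2.9)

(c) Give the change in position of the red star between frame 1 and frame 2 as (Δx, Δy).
(2.6, 0.1)

The red star was at (6.5, 7.1) in frame 1 and (9.1, 7.2) in frame 2.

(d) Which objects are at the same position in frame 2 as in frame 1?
the brown square, the orange circle, the brown hexagon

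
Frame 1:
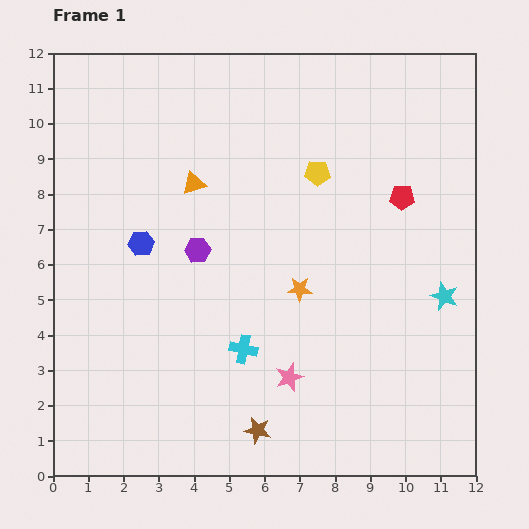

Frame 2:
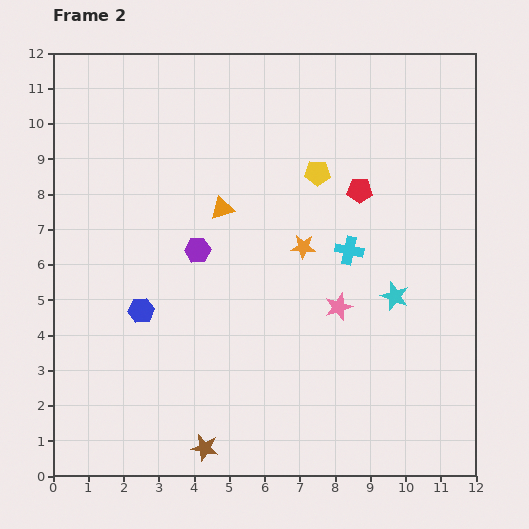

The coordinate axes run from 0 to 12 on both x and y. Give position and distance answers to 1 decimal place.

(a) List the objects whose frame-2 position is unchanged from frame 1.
the yellow pentagon, the purple hexagon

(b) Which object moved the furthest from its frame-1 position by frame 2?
the cyan cross

(moved 4.1; next 2.4)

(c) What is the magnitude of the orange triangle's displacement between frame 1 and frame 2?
1.1

The orange triangle moved from (4.0, 8.3) to (4.8, 7.6), a distance of √(0.8² + 0.7²) ≈ 1.1.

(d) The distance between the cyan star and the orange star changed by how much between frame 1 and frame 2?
-1.1

Distance in frame 1: 4.1. Distance in frame 2: 3.0.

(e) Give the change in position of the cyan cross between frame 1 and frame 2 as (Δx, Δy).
(3.0, 2.8)

The cyan cross was at (5.4, 3.6) in frame 1 and (8.4, 6.4) in frame 2.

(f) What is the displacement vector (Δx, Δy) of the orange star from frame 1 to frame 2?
(0.1, 1.2)

The orange star was at (7.0, 5.3) in frame 1 and (7.1, 6.5) in frame 2.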